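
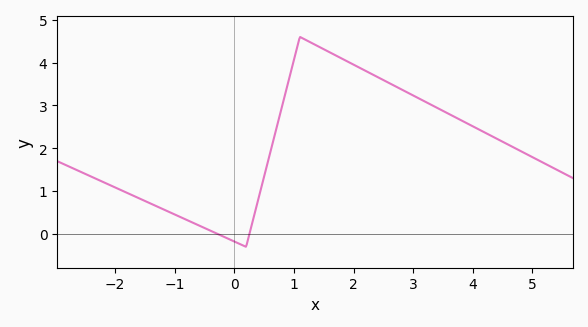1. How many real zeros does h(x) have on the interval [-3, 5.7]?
2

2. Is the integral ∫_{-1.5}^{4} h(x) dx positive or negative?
positive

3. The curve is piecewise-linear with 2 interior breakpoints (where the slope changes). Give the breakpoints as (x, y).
(0.2, -0.3); (1.1, 4.6)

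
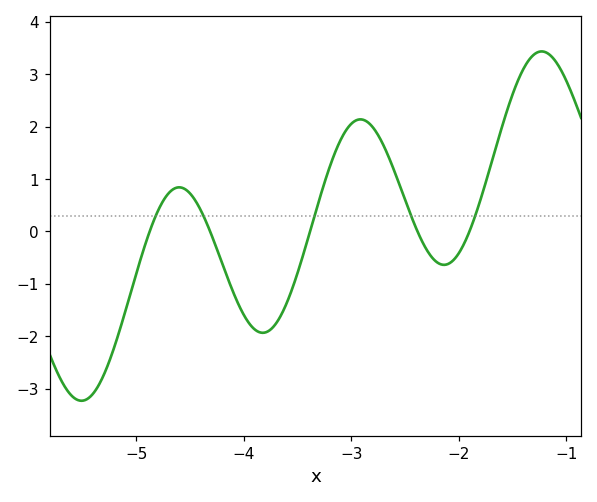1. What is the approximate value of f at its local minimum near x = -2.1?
-0.639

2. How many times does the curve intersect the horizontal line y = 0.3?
5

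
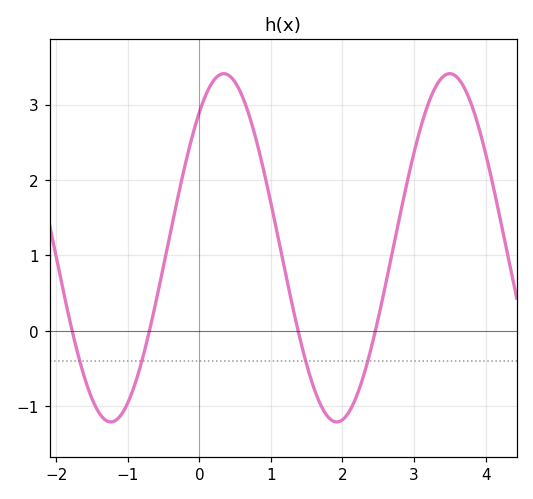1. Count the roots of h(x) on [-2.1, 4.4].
4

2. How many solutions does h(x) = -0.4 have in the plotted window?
4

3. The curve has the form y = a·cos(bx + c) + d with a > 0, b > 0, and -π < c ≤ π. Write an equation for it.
y = 2.31cos(1.99x - 0.68) + 1.1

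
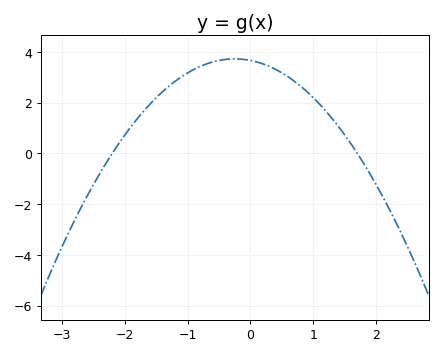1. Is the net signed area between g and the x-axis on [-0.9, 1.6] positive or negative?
positive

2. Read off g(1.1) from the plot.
2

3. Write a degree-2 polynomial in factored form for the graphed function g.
y = -0.98(x + 2.2)(x - 1.7)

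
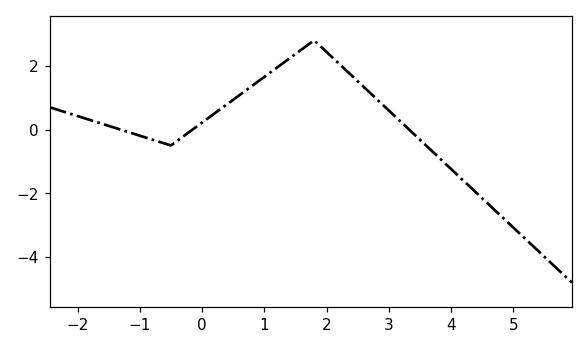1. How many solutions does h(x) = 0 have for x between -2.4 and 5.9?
3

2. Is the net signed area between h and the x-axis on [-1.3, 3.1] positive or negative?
positive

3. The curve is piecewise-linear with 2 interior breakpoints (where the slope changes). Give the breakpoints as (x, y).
(-0.5, -0.5); (1.8, 2.8)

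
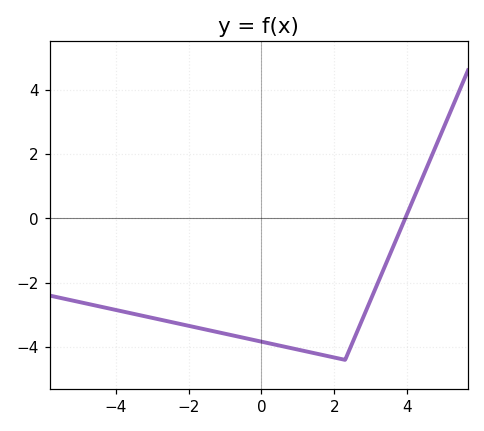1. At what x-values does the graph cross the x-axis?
3.95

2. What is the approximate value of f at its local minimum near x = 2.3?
-4.4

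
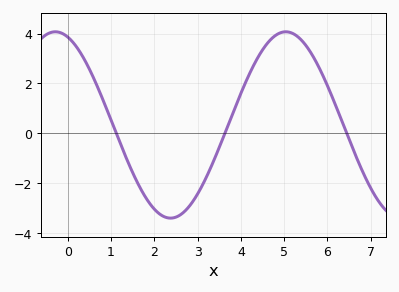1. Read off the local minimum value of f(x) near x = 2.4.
-3.4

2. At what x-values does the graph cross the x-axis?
1.2, 3.6, 6.4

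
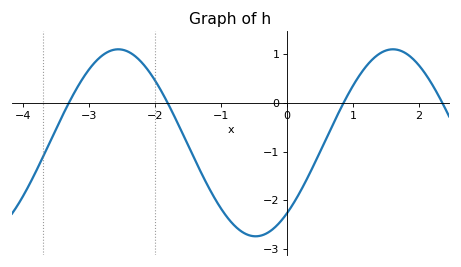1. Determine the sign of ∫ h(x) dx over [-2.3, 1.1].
negative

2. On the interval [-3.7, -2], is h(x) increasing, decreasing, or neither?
neither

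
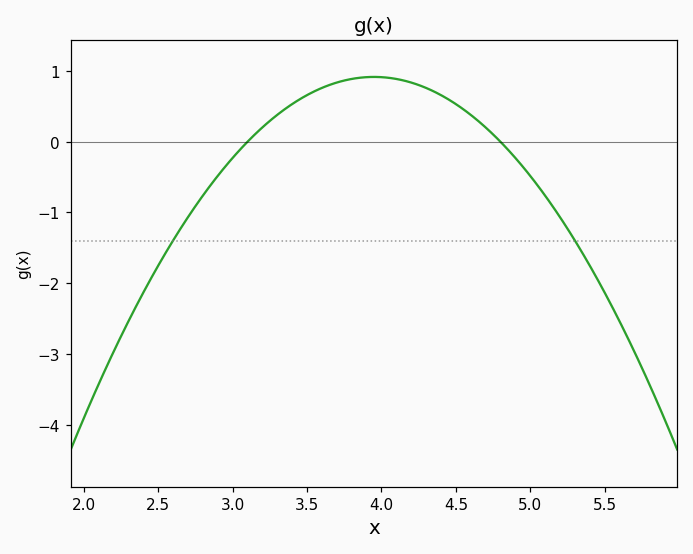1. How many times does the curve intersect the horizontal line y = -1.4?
2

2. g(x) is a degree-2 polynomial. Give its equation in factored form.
y = -1.27(x - 3.1)(x - 4.8)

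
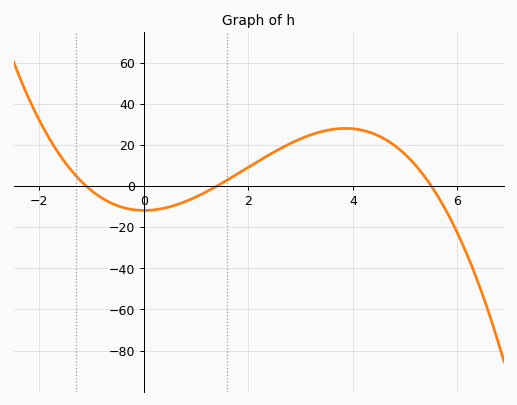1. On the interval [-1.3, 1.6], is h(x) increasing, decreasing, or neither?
neither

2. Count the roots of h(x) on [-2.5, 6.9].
3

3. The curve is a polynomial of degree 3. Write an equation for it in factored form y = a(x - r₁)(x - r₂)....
y = -1.4(x + 1.1)(x - 1.4)(x - 5.5)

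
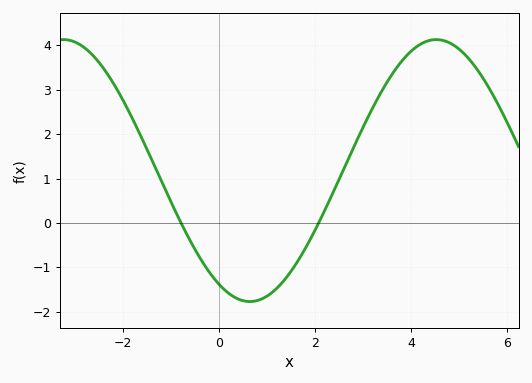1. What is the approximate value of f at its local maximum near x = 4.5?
4.1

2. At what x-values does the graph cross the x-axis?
-0.8, 2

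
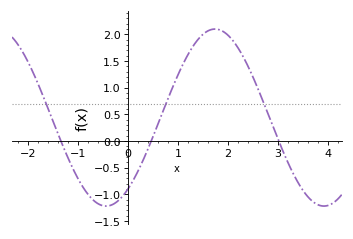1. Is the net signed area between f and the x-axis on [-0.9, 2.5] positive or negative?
positive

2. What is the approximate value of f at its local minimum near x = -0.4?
-1.2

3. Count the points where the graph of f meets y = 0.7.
3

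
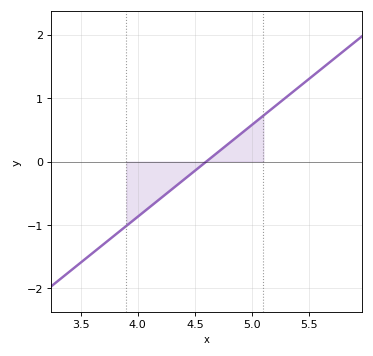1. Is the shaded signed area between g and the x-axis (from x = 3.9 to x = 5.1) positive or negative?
negative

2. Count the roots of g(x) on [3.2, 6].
1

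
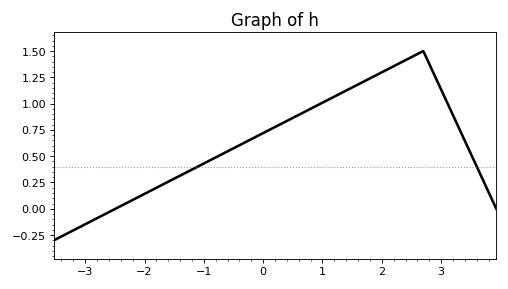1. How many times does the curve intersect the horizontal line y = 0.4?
2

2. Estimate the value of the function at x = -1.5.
0.3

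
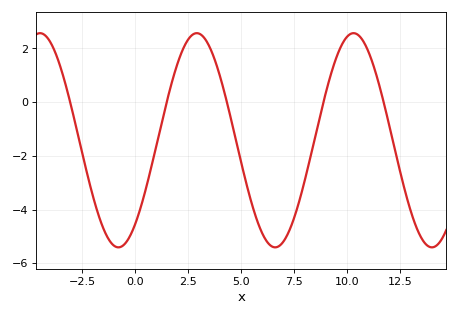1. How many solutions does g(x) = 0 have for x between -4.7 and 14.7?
5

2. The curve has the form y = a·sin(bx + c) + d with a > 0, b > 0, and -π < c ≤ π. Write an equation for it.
y = 3.99sin(0.85x - 0.89) - 1.42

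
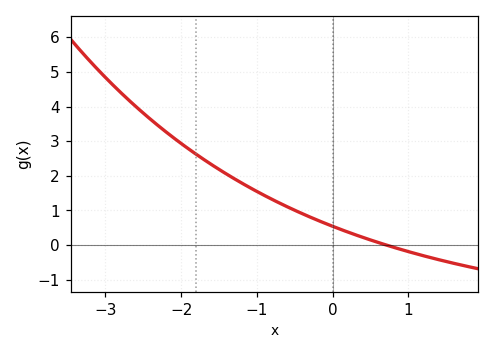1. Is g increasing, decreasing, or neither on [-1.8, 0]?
decreasing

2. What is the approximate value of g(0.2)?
0.374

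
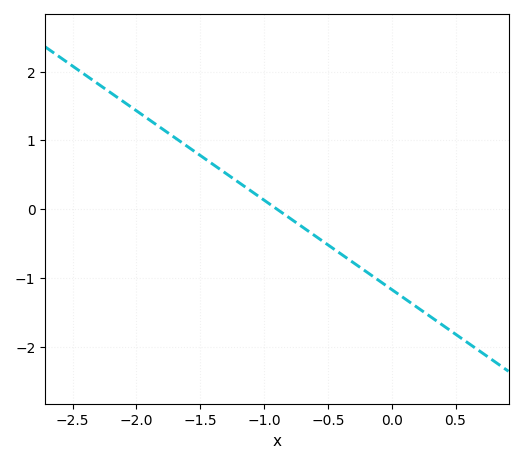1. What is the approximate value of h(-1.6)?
0.91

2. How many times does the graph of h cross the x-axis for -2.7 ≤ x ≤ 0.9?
1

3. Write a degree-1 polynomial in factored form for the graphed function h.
y = -1.3(x + 0.9)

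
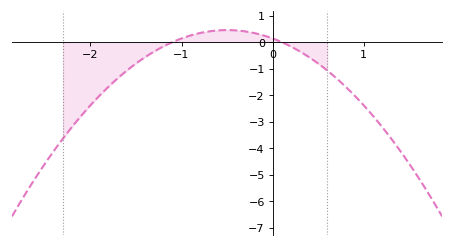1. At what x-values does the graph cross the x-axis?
-1.1, 0.1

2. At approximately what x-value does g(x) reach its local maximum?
-0.5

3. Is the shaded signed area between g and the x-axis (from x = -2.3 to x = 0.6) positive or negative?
negative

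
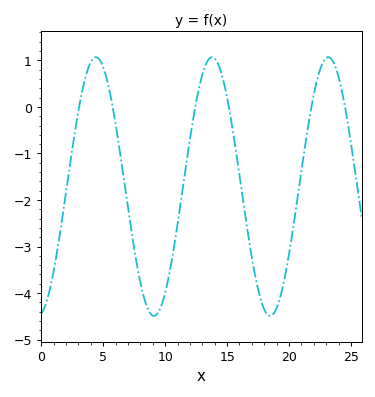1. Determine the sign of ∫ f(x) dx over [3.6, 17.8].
negative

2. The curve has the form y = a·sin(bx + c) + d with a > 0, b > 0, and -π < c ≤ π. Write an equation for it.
y = 2.78sin(0.67x - 1.4) - 1.71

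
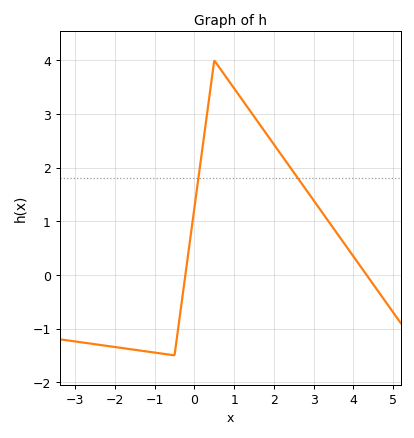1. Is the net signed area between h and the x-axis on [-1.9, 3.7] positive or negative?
positive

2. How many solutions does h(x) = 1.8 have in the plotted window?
2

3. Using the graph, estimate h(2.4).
2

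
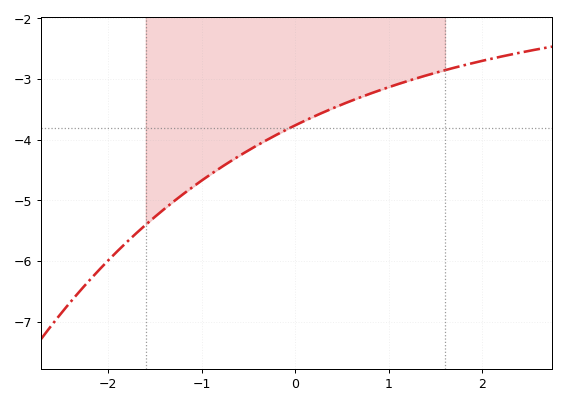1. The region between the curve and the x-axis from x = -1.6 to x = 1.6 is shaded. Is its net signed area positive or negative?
negative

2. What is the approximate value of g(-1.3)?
-5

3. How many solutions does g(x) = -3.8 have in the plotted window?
1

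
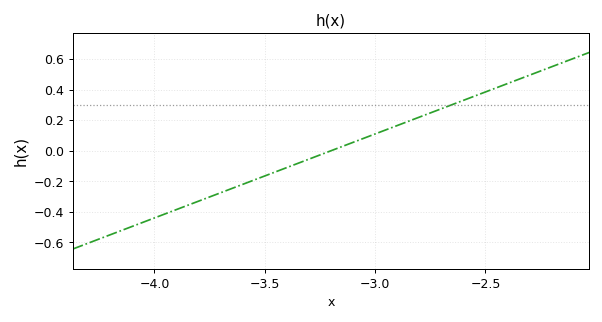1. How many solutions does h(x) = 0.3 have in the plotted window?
1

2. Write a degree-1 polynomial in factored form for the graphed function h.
y = 0.55(x + 3.2)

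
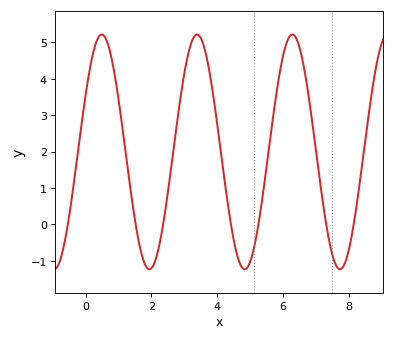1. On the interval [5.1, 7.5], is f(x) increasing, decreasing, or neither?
neither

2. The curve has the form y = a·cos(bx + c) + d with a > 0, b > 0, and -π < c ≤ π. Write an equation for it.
y = 3.22cos(2.2x - 1.1) + 1.99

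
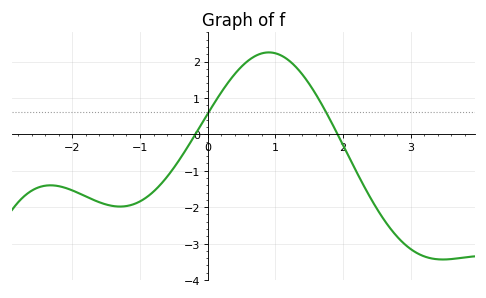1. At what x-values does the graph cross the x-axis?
-0.182, 1.92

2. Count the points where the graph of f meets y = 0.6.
2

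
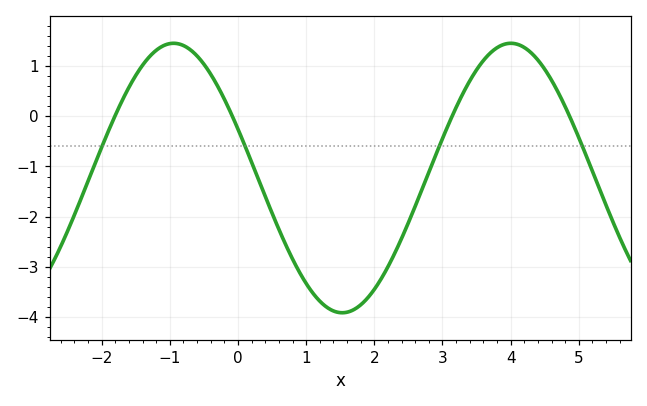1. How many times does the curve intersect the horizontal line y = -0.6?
4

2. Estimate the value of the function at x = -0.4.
0.8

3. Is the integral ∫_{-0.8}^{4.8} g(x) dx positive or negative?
negative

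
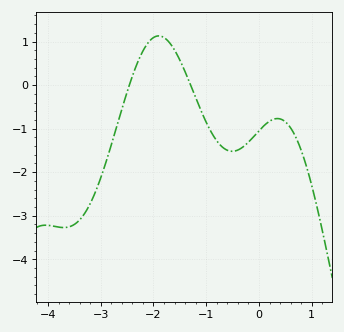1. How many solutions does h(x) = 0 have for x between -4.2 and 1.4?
2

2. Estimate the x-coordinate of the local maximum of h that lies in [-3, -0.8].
-1.9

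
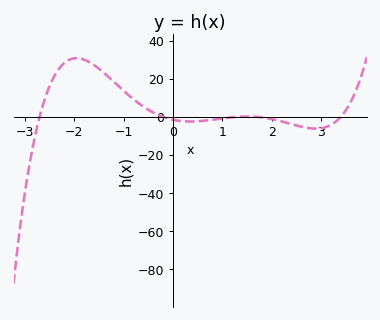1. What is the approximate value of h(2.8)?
-6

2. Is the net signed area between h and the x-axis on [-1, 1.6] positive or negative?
positive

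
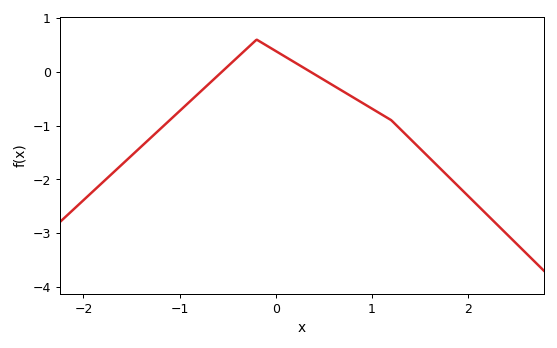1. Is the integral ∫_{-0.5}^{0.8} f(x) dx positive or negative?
positive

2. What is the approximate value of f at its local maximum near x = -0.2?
0.6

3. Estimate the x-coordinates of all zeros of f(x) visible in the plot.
-0.6, 0.4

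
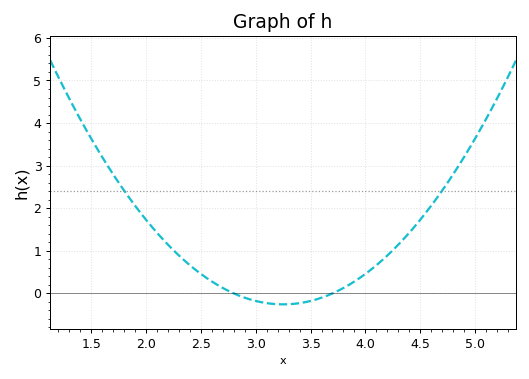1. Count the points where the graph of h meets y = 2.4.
2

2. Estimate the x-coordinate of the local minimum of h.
3.2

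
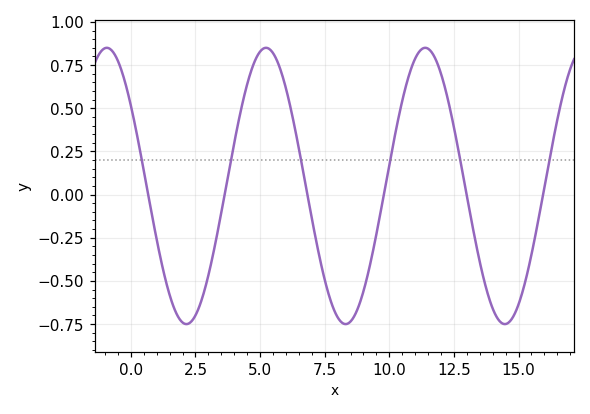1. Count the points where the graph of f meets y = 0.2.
6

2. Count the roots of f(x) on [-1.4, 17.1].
6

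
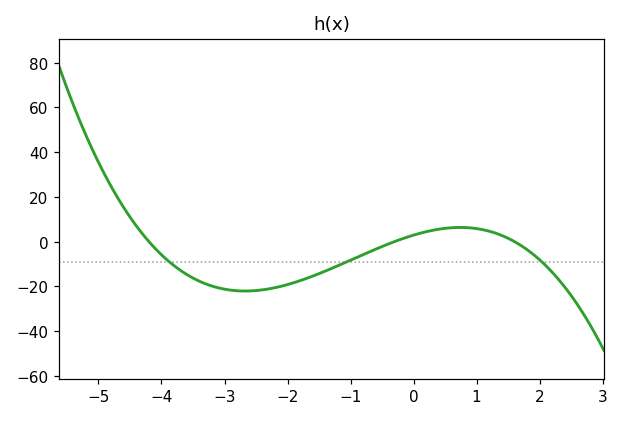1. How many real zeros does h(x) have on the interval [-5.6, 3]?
3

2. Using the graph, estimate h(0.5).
5.91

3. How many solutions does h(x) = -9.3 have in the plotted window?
3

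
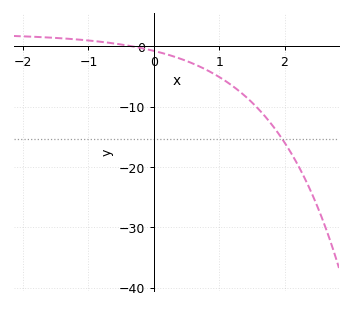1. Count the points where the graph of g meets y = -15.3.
1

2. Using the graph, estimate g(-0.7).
0.613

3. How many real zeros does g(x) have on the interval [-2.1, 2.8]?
1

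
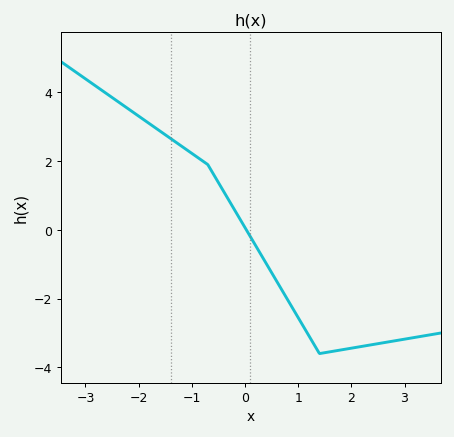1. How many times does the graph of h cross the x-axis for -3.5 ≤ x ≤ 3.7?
1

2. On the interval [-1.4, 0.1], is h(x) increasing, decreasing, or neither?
decreasing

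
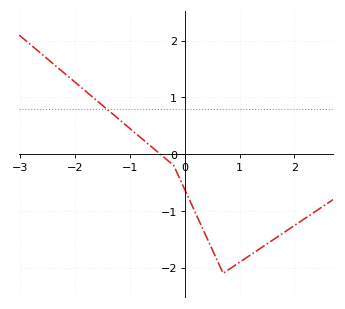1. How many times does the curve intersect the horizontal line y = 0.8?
1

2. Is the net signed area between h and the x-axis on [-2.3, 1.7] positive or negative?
negative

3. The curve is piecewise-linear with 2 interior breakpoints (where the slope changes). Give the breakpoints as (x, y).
(-0.2, -0.2); (0.7, -2.1)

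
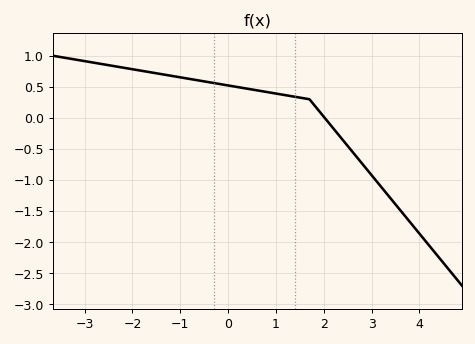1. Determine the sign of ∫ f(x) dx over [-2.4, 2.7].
positive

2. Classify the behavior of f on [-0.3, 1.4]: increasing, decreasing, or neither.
decreasing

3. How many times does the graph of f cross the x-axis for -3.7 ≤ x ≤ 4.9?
1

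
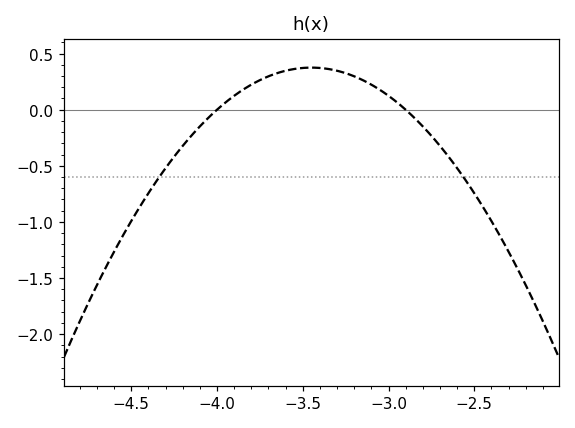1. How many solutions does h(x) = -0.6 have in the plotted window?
2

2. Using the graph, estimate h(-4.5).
-1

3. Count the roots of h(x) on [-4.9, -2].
2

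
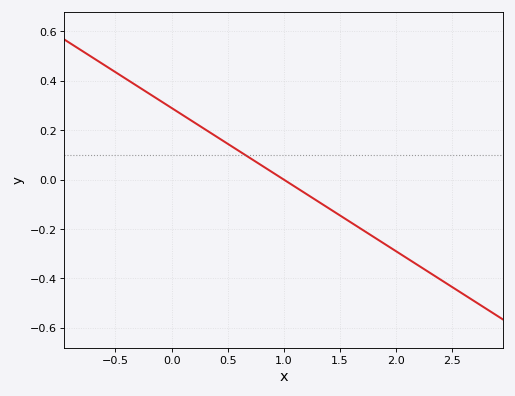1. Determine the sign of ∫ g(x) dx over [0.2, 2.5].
negative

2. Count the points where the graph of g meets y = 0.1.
1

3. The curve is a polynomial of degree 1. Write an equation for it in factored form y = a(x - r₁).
y = -0.29(x - 1)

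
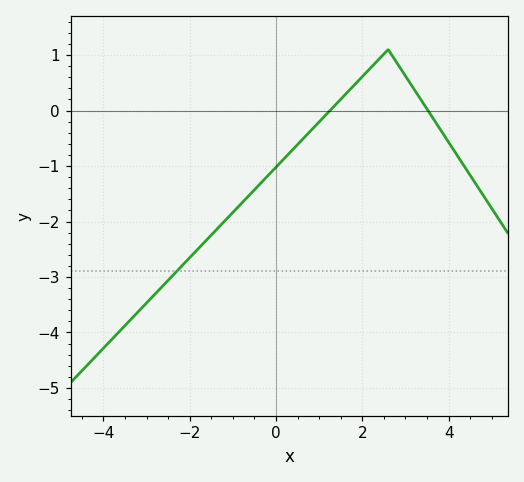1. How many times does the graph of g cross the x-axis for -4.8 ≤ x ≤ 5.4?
2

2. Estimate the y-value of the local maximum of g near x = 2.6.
1.1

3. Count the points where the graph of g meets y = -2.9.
1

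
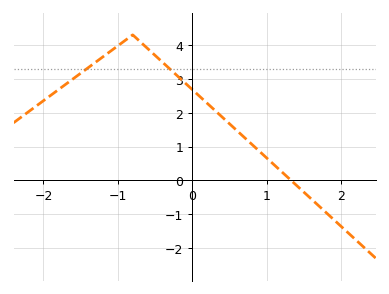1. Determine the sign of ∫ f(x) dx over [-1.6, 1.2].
positive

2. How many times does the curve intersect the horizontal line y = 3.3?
2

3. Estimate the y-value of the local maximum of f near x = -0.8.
4.3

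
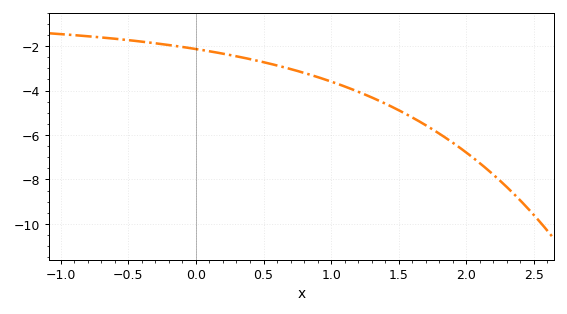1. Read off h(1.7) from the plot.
-5.56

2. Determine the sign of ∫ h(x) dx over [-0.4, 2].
negative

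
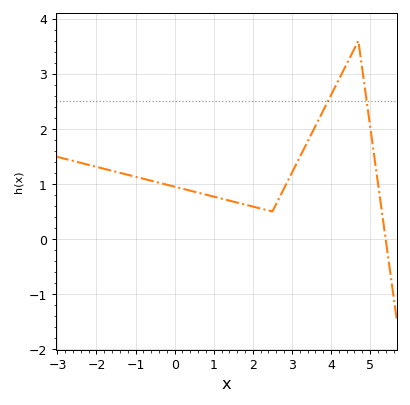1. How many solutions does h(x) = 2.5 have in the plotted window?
2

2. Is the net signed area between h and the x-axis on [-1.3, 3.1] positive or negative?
positive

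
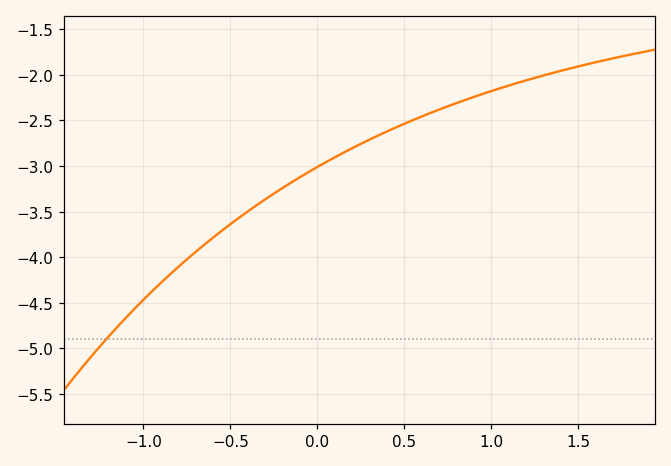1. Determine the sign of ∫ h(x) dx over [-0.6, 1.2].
negative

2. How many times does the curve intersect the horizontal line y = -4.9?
1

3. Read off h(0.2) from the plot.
-2.8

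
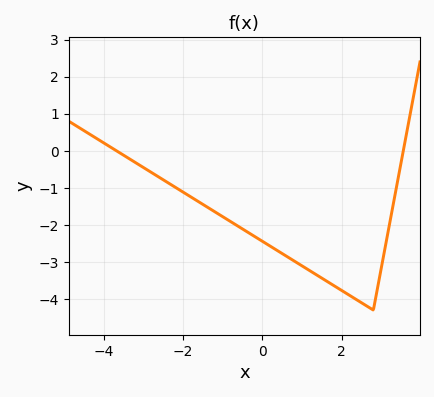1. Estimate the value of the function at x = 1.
-3.1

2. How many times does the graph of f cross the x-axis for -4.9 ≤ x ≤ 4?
2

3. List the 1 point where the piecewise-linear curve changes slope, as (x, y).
(2.8, -4.3)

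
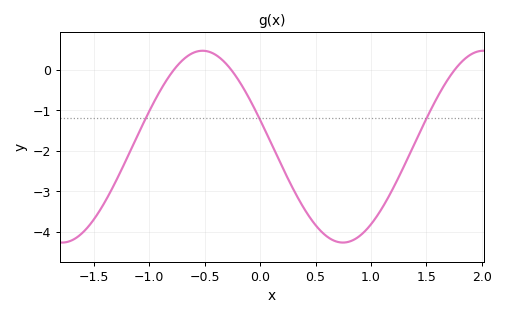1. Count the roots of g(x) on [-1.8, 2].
3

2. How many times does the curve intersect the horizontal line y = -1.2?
3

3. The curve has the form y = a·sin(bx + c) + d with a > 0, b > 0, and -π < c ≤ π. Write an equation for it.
y = 2.37sin(2.5x + 2.9) - 1.9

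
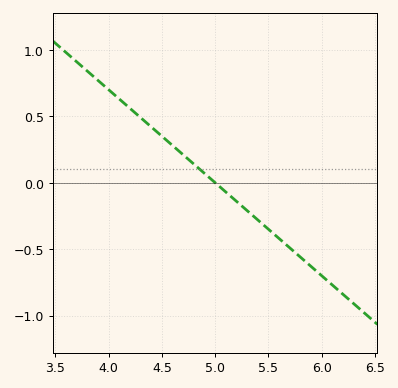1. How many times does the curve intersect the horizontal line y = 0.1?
1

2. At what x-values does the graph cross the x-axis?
5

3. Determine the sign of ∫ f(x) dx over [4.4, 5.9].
negative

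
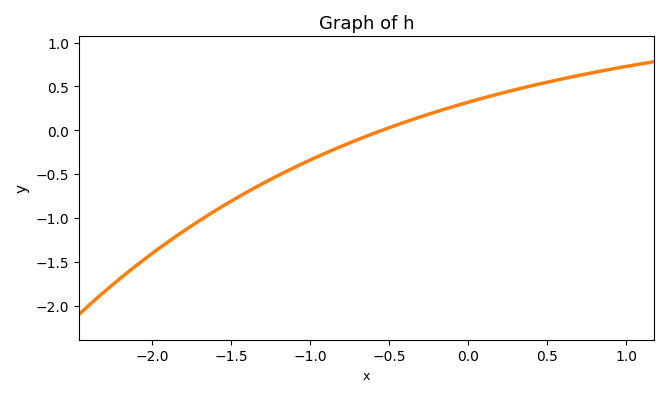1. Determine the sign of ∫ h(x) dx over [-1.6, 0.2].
negative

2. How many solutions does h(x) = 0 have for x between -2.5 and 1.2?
1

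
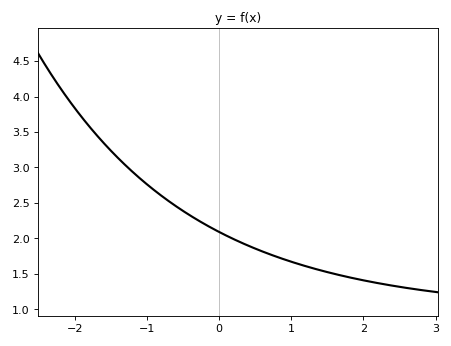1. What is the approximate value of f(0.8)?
1.75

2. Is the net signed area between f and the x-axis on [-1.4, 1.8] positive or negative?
positive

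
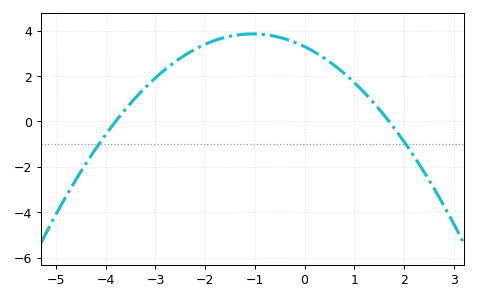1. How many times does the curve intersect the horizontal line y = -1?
2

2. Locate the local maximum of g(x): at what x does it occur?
-1.05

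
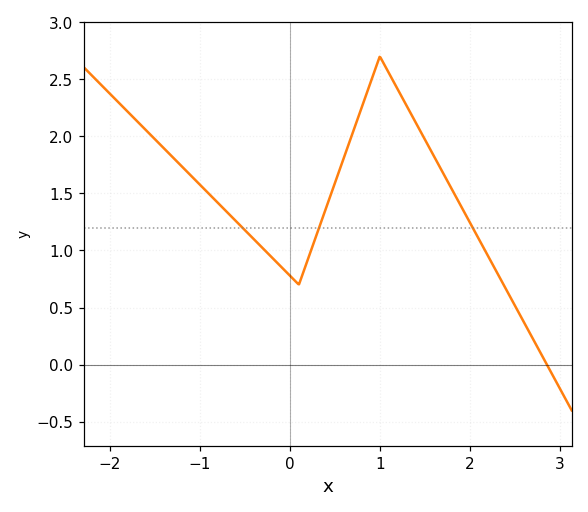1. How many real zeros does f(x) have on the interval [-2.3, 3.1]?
1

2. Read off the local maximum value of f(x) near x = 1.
2.7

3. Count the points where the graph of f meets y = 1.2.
3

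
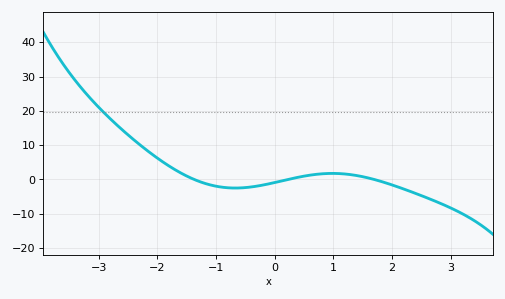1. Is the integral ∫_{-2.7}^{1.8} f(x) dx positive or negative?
positive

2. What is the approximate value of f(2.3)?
-3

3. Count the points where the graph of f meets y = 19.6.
1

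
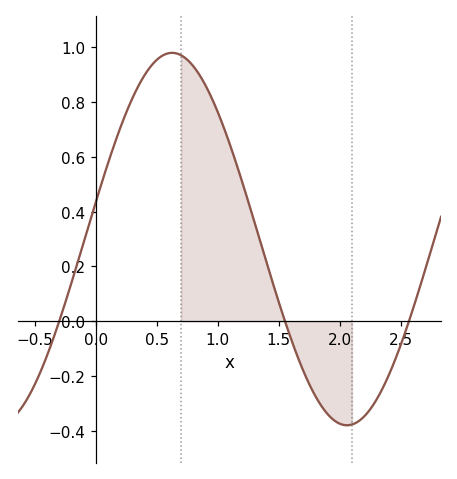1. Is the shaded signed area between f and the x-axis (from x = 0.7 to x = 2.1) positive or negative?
positive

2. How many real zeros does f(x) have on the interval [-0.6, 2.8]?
3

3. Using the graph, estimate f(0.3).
0.815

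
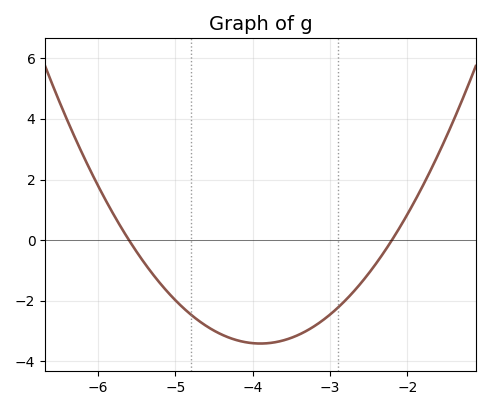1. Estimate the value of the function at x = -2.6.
-1.42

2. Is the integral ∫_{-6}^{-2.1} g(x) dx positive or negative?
negative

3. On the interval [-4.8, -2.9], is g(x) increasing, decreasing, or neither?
neither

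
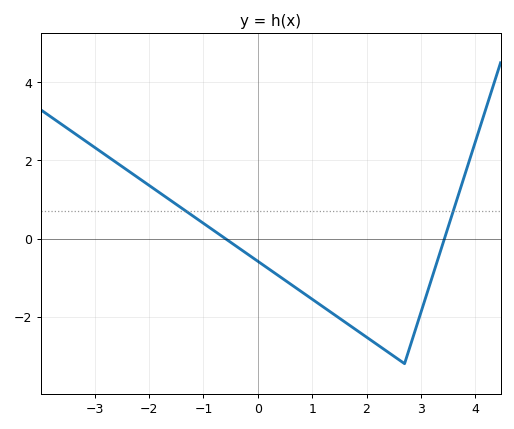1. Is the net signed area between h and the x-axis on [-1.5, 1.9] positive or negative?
negative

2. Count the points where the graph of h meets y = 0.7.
2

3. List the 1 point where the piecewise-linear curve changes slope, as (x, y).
(2.7, -3.2)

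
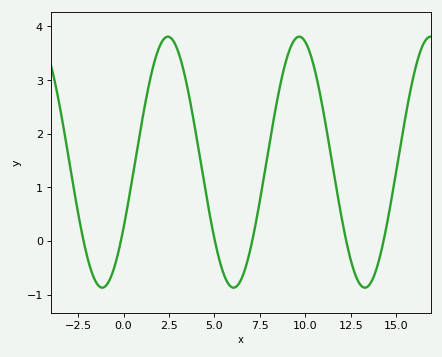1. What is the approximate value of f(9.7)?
3.8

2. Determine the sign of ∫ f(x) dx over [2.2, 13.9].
positive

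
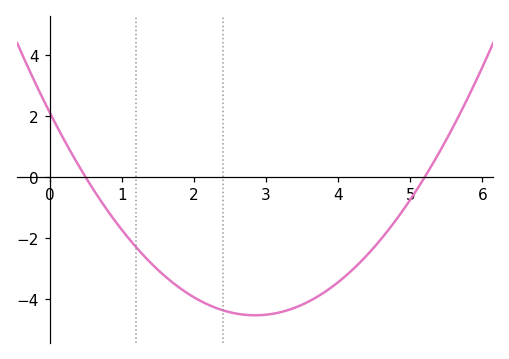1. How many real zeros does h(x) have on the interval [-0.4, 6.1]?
2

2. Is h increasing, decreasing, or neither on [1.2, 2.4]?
decreasing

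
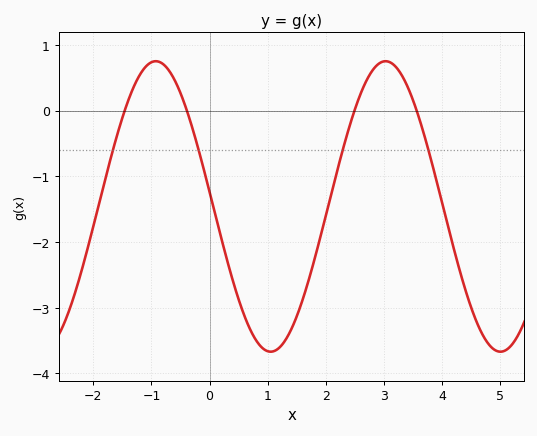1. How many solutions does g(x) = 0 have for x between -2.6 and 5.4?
4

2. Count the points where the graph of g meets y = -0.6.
4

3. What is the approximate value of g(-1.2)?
0.542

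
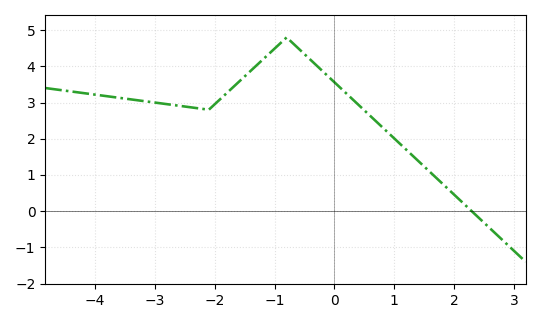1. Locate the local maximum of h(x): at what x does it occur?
-0.799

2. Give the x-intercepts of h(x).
2.29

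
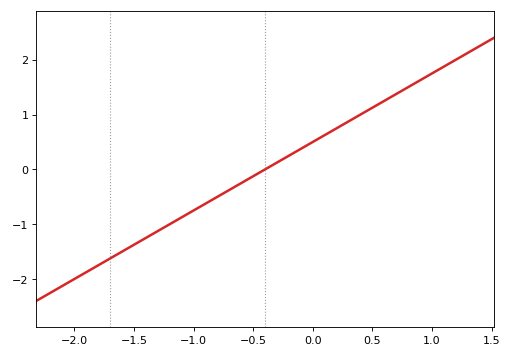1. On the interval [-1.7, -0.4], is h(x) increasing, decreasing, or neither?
increasing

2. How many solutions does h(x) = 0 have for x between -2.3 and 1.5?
1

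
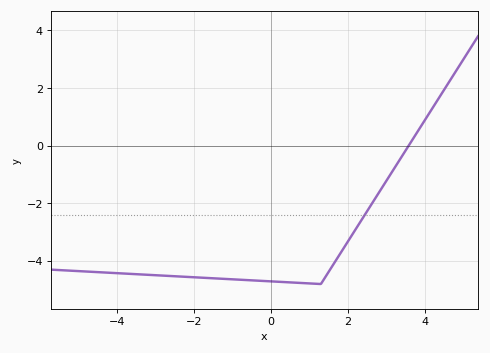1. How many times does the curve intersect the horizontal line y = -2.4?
1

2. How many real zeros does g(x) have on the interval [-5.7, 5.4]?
1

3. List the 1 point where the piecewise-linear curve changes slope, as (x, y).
(1.3, -4.8)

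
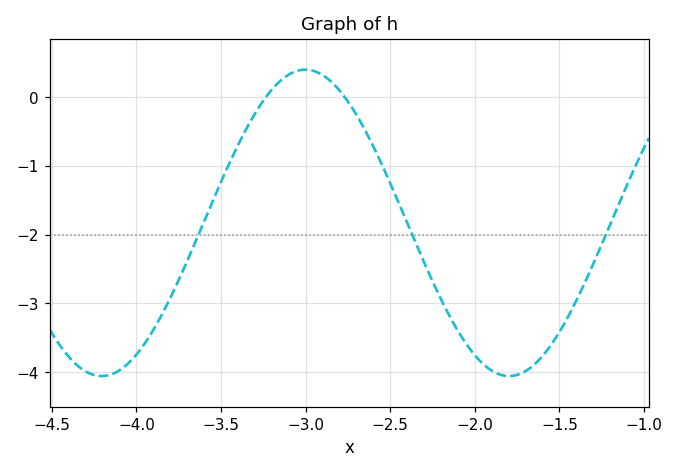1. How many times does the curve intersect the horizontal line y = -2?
3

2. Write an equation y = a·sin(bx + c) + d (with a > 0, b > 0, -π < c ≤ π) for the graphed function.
y = 2.23sin(2.6x + 3.1) - 1.83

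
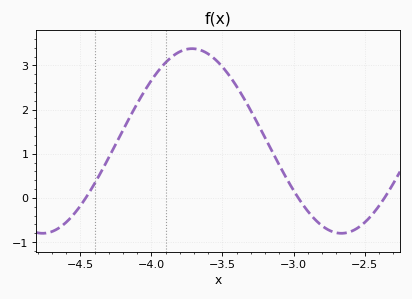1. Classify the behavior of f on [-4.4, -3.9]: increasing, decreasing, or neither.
increasing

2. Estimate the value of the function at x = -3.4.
2.5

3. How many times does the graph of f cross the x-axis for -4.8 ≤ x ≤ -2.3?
3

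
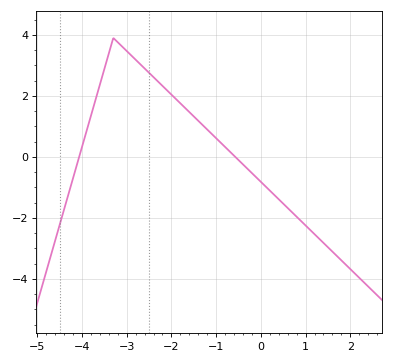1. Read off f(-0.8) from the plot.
0.327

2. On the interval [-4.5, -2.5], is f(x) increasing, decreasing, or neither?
neither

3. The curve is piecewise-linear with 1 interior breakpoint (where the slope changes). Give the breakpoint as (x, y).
(-3.3, 3.9)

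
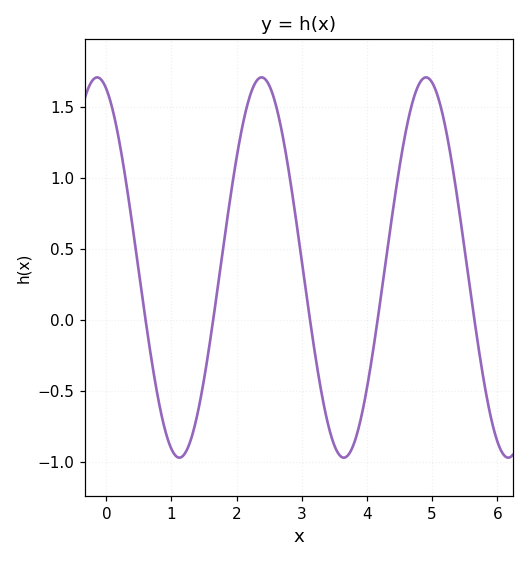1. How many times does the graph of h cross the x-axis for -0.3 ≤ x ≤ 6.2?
5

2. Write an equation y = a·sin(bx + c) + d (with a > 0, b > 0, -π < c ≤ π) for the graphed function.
y = 1.34sin(2.5x + 1.9) + 0.37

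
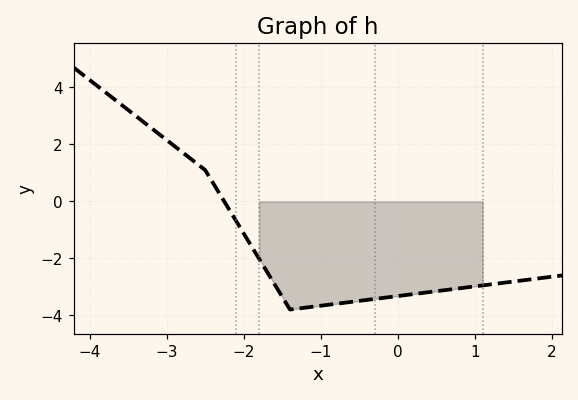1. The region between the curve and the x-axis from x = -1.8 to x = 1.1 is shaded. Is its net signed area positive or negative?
negative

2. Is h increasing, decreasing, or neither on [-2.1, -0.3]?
neither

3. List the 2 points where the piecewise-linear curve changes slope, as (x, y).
(-2.5, 1.1); (-1.4, -3.8)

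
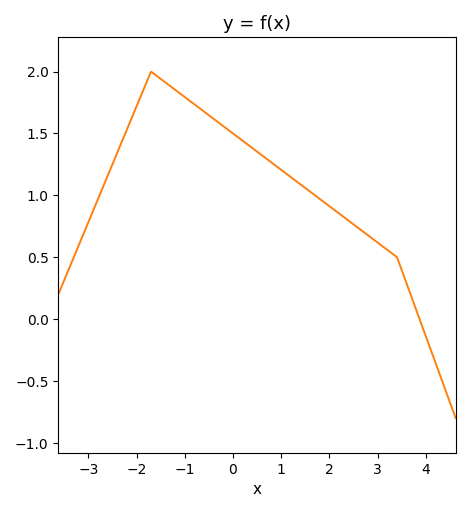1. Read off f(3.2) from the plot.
0.559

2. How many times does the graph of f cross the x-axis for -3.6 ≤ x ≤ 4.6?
1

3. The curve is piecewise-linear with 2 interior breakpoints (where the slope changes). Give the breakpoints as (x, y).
(-1.7, 2); (3.4, 0.5)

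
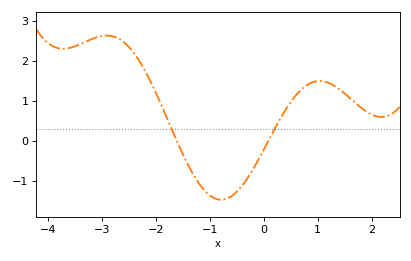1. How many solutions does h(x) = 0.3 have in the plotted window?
2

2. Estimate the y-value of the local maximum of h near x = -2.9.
2.64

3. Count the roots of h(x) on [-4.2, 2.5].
2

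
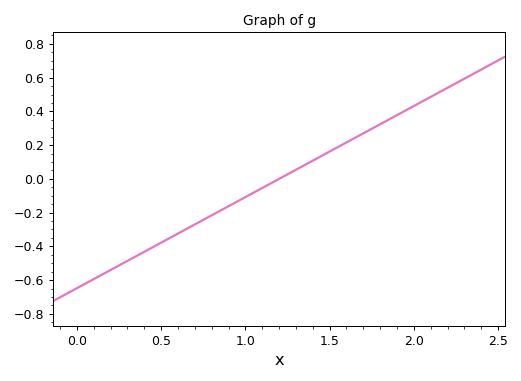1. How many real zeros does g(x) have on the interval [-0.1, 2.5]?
1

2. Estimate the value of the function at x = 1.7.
0.27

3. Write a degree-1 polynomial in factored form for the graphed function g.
y = 0.54(x - 1.2)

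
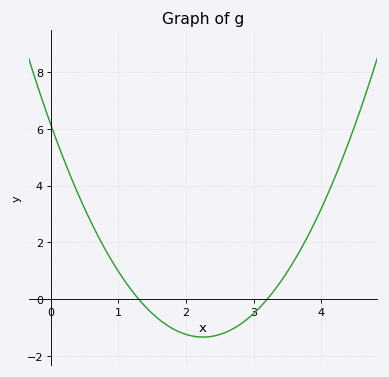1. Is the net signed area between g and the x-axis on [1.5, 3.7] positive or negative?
negative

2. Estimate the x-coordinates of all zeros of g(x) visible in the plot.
1.3, 3.2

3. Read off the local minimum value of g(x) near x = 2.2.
-1.34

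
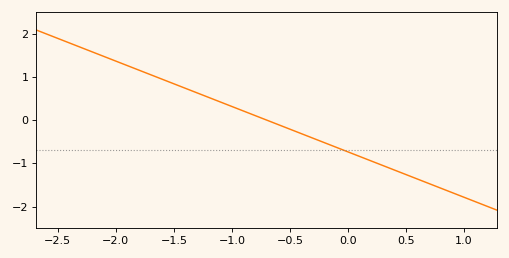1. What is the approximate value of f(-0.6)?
-0.1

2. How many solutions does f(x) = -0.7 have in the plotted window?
1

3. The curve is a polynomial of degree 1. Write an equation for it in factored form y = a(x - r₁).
y = -1.05(x + 0.7)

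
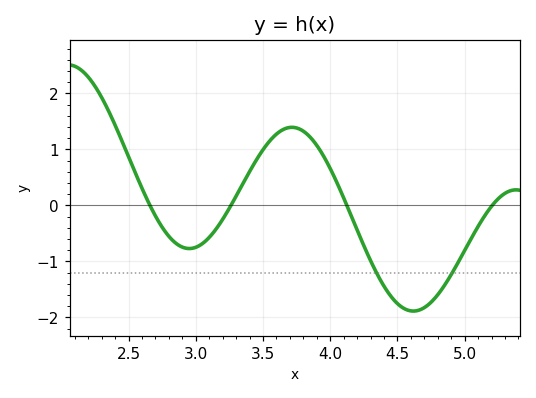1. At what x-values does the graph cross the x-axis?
2.66, 3.26, 4.12, 5.2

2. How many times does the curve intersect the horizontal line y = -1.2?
2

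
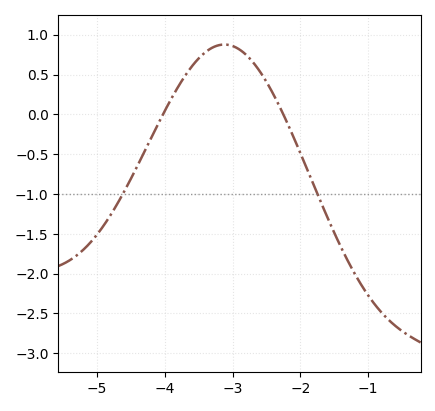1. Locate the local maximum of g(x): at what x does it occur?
-3.1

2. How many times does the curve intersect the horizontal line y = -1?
2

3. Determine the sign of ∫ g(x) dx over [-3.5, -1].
negative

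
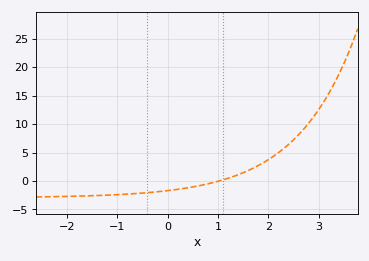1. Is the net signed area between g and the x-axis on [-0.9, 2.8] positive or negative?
positive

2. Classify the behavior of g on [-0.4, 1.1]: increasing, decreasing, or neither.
increasing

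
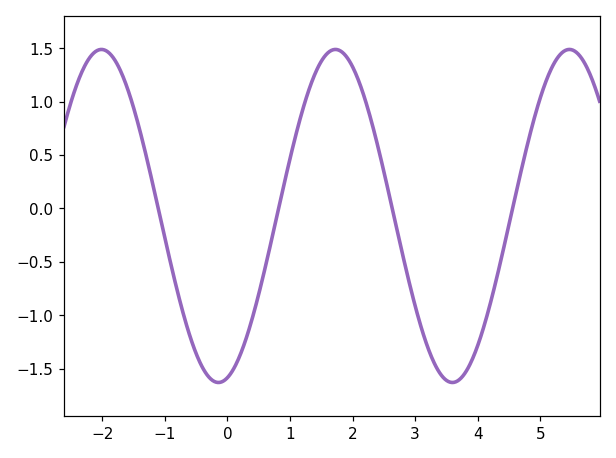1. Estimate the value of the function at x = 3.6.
-1.63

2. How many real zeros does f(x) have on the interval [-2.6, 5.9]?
4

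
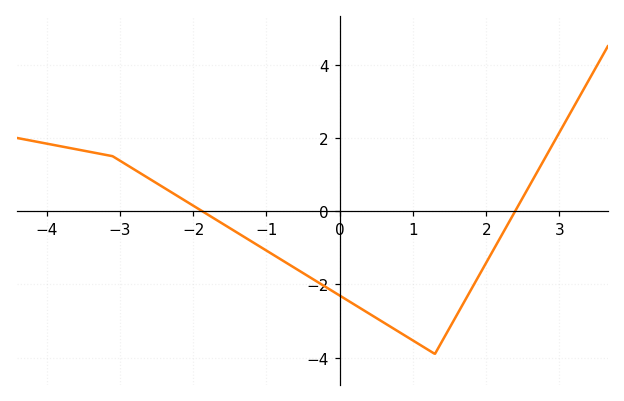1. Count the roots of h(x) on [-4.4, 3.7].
2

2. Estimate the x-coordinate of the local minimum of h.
1.2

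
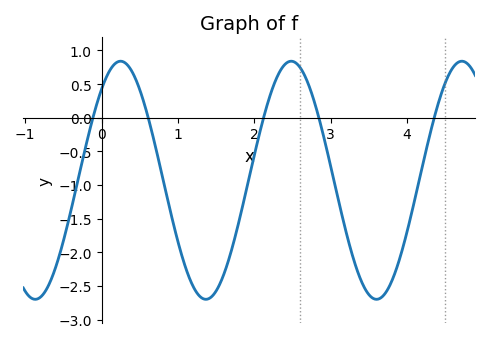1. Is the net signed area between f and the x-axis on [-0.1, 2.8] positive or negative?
negative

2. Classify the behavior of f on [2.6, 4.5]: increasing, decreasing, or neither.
neither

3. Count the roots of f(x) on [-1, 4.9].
5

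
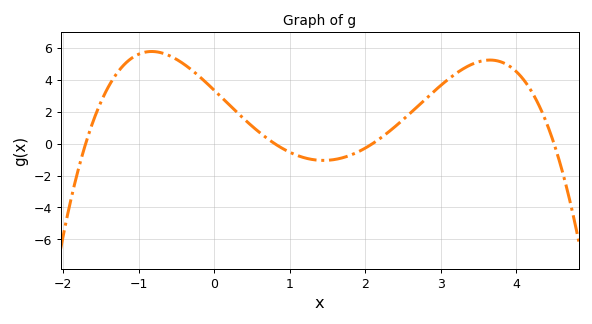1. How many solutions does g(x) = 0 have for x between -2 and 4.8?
4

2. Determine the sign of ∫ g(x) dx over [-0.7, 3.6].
positive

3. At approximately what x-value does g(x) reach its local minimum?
1.45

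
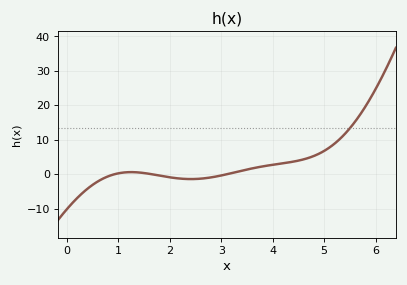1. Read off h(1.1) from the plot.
0.503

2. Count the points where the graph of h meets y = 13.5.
1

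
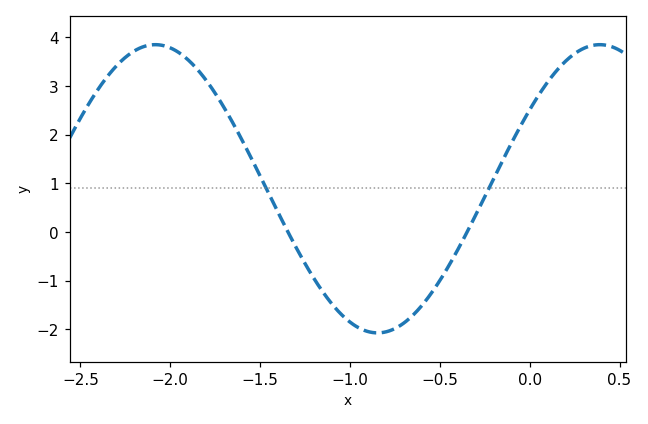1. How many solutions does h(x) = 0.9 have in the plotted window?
2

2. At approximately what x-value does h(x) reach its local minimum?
-0.847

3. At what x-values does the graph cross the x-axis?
-1.34, -0.349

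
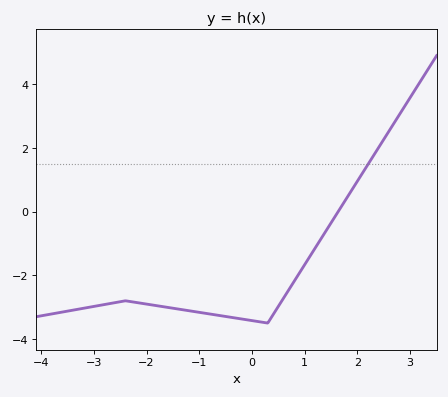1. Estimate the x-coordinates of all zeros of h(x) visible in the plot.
1.6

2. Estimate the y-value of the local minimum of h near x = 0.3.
-3.4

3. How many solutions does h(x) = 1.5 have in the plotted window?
1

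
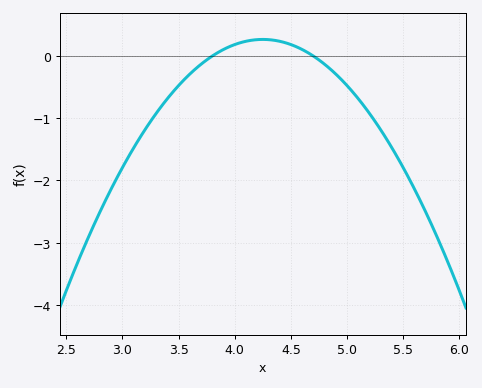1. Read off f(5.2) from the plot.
-0.9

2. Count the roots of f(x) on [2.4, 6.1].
2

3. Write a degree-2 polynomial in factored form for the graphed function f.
y = -1.32(x - 3.8)(x - 4.7)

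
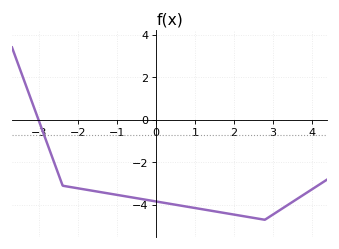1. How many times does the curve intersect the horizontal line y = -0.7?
1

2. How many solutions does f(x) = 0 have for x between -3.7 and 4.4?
1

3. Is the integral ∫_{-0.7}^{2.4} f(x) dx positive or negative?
negative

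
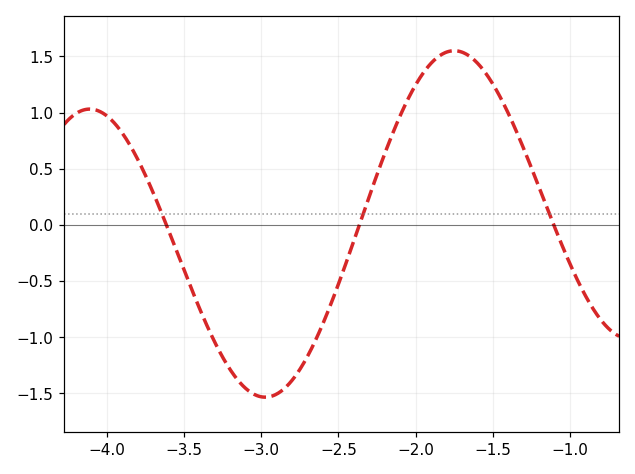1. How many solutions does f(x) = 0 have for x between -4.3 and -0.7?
3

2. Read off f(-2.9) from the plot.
-1.5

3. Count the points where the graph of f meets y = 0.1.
3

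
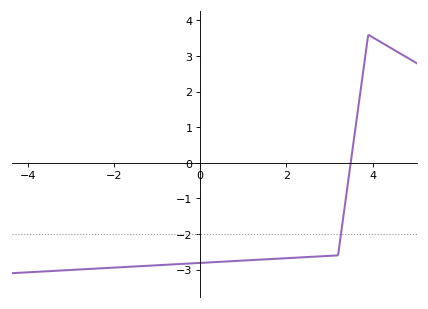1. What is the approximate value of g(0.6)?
-2.77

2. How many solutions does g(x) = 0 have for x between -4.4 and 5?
1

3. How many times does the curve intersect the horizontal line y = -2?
1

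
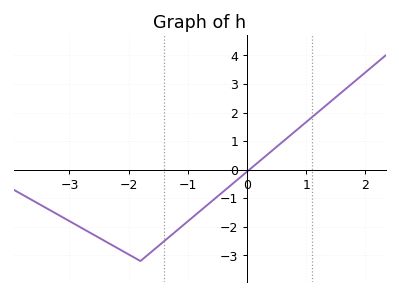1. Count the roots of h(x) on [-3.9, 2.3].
1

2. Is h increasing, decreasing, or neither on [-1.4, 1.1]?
increasing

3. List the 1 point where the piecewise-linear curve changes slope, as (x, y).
(-1.8, -3.2)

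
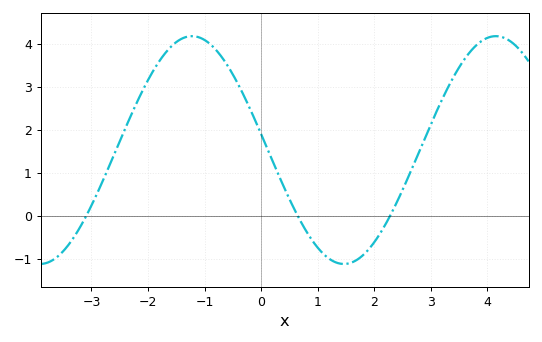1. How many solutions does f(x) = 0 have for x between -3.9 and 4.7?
3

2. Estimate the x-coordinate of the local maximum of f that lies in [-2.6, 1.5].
-1.22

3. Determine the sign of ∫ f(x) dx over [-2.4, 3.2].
positive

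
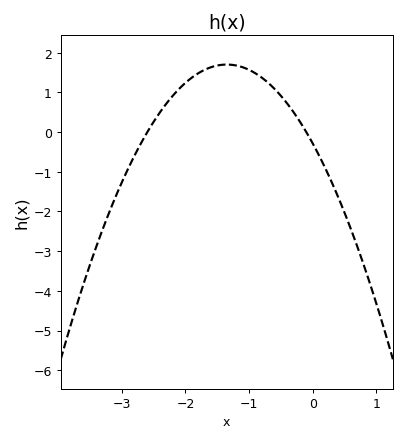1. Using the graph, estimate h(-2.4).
0.501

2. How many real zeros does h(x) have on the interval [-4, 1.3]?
2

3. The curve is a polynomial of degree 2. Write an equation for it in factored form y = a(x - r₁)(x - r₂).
y = -1.09(x + 2.6)(x + 0.1)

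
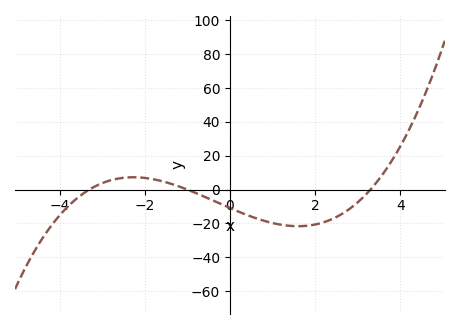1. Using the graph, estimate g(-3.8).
-9.94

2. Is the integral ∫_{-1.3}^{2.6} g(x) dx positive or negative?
negative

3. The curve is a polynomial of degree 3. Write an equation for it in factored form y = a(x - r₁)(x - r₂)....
y = 1(x + 3.3)(x + 1)(x - 3.3)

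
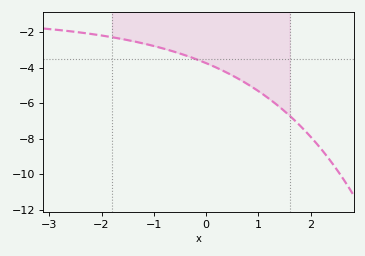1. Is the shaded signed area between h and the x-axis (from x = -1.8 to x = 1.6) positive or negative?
negative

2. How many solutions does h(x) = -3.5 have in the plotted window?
1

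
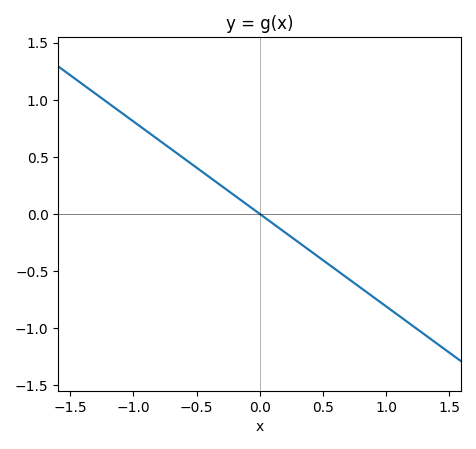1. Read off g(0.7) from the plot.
-0.55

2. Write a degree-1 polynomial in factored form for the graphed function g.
y = -0.81(x - 0)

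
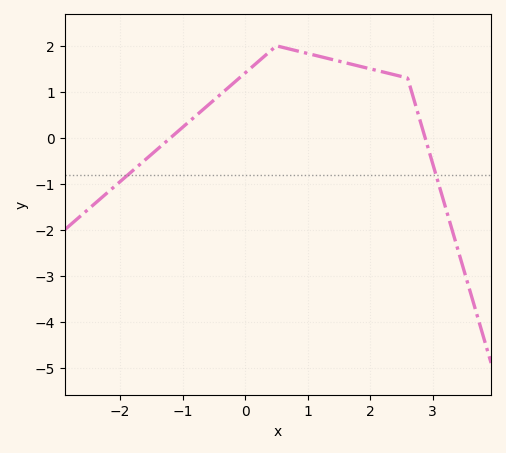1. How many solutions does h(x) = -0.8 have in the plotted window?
2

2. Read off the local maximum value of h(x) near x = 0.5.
2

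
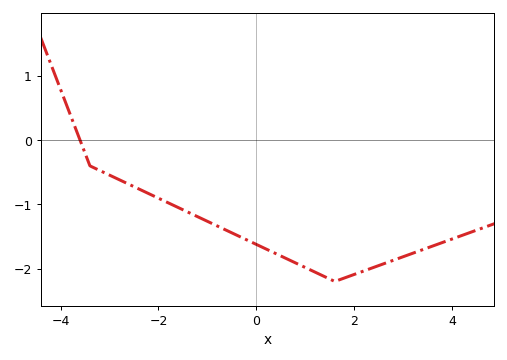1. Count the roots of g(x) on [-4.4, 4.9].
1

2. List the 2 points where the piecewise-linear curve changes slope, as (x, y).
(-3.4, -0.4); (1.6, -2.2)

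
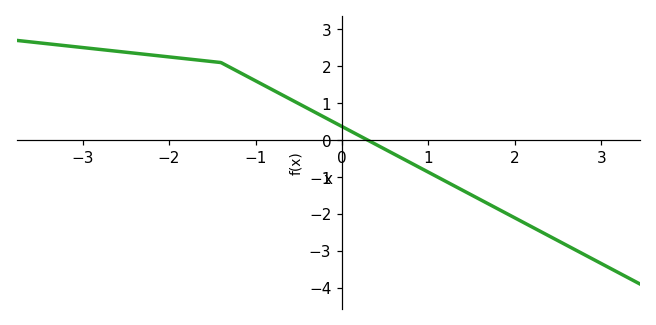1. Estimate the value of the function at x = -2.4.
2.4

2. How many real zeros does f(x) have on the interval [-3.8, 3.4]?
1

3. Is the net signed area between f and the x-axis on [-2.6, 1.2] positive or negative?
positive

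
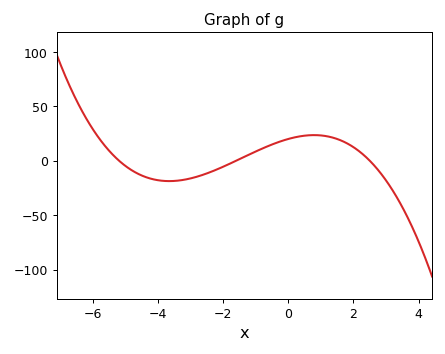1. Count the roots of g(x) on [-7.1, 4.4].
3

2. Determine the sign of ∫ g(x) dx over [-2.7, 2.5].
positive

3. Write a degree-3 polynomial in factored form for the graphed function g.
y = -0.96(x + 5.2)(x + 1.6)(x - 2.5)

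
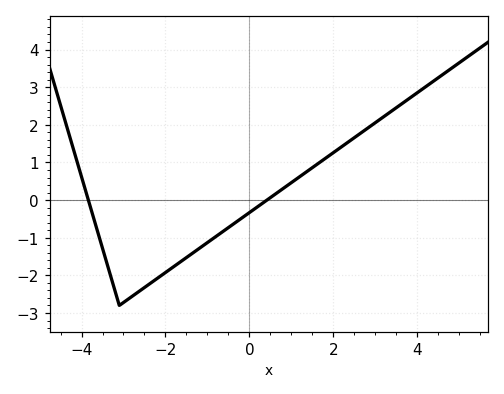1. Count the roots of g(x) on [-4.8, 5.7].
2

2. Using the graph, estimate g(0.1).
-0.3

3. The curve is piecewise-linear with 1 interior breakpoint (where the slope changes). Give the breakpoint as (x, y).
(-3.1, -2.8)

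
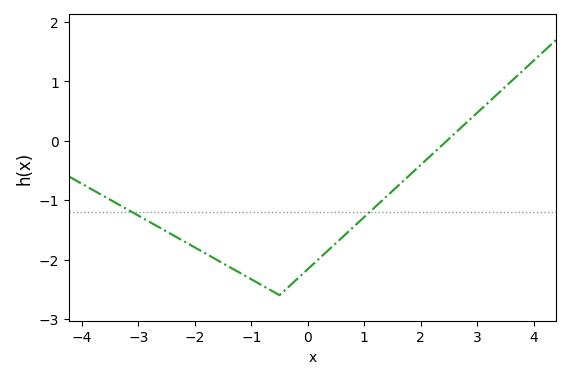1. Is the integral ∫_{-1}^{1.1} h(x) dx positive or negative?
negative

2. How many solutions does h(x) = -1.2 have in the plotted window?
2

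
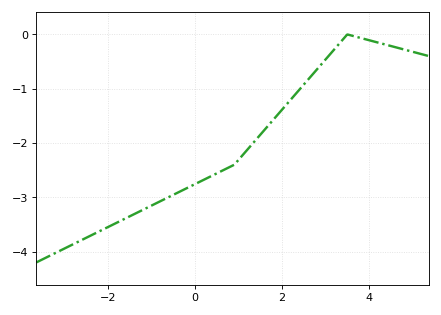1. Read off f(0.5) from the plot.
-2.56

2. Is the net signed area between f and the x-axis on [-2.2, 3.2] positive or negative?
negative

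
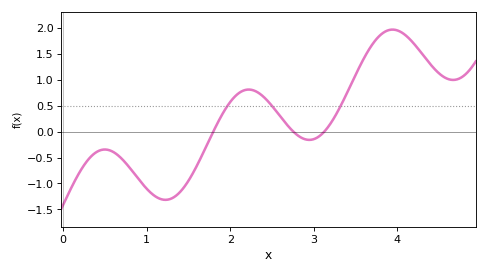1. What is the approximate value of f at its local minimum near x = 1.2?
-1.3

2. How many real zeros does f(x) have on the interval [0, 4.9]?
3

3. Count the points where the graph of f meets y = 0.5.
3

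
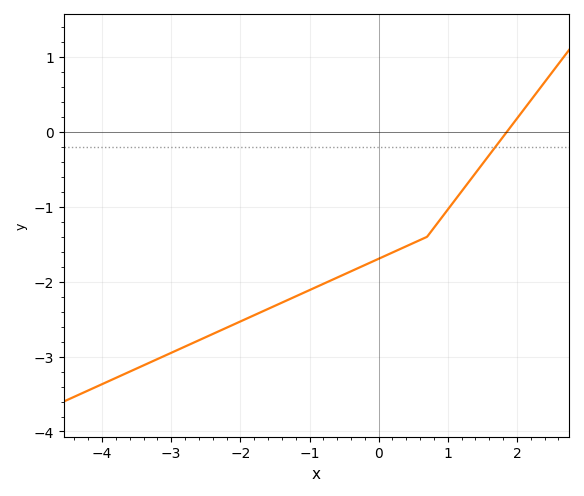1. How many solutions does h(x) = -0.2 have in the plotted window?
1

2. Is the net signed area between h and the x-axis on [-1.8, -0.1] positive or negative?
negative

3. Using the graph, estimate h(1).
-1.04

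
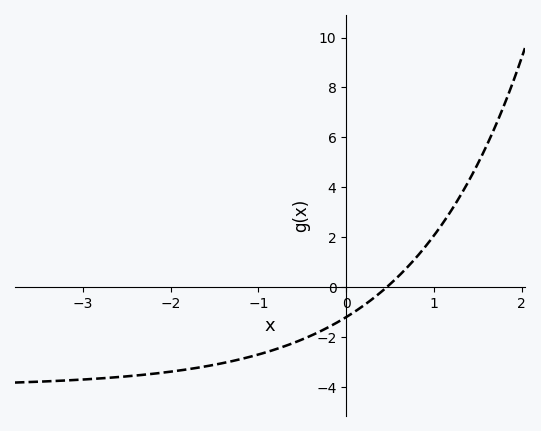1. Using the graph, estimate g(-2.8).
-3.6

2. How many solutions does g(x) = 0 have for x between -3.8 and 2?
1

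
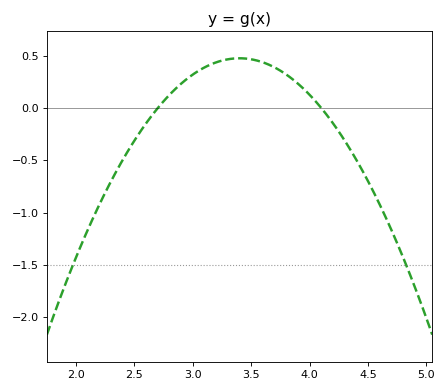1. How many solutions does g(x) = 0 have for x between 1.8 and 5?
2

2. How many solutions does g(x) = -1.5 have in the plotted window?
2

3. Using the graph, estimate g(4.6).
-0.921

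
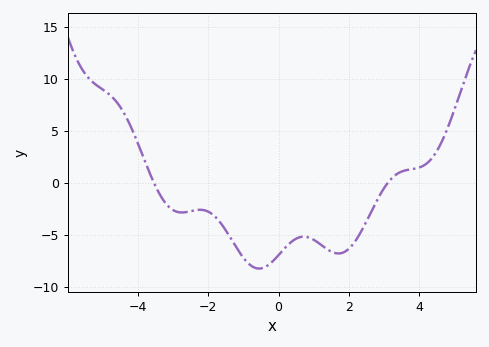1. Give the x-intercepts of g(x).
-3.6, 3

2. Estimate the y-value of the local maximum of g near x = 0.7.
-5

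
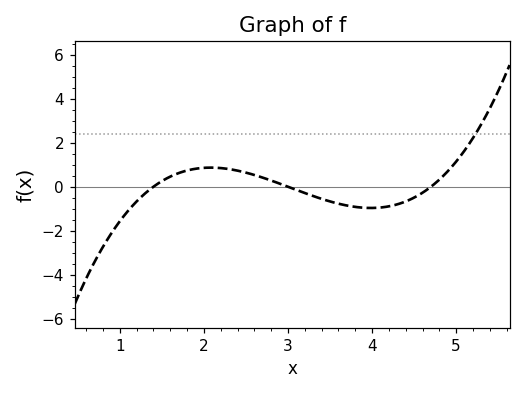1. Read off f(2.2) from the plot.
0.848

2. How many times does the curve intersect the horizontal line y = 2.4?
1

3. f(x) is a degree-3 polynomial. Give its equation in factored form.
y = 0.53(x - 1.4)(x - 3)(x - 4.7)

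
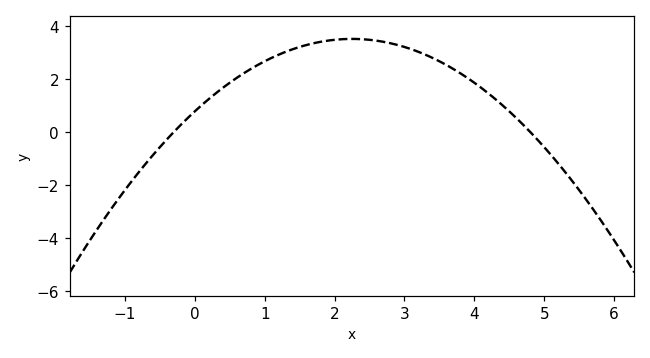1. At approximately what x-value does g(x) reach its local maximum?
2.25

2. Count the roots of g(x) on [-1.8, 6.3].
2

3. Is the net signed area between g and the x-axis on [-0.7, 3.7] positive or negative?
positive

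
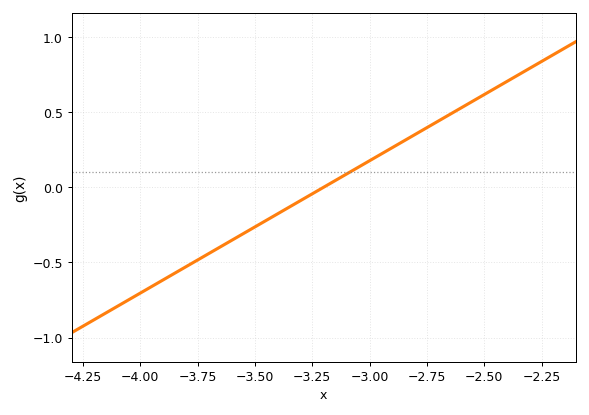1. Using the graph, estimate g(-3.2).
0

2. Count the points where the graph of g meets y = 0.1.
1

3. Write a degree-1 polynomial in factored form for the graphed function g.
y = 0.88(x + 3.2)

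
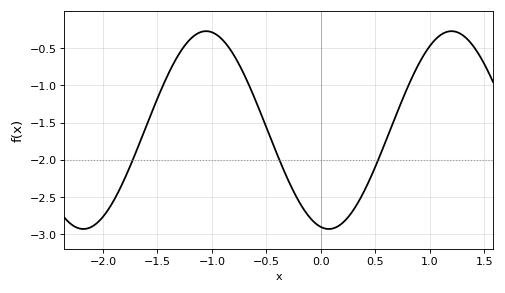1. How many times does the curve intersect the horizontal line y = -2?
3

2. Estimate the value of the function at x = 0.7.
-1.36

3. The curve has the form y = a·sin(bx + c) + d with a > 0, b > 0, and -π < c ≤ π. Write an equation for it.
y = 1.33sin(2.79x - 1.77) - 1.6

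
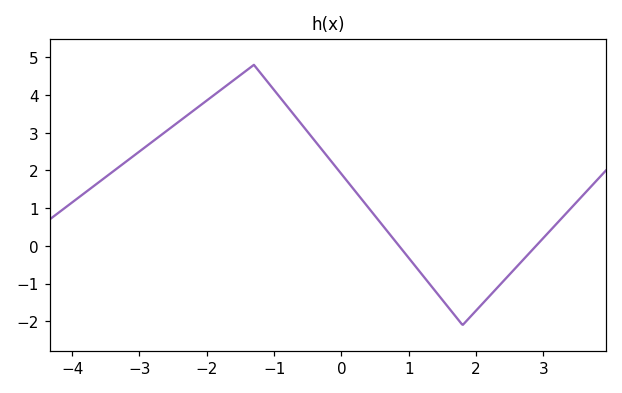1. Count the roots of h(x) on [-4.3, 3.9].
2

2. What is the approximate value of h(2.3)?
-1.14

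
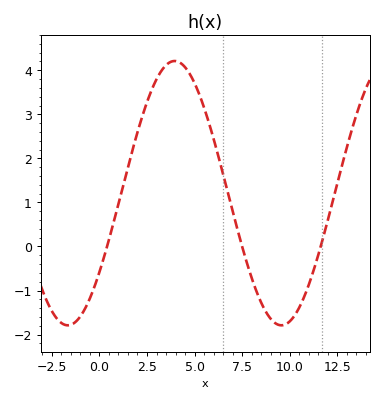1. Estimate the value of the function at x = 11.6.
-0.035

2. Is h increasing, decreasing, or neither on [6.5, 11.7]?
neither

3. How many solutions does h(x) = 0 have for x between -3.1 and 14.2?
3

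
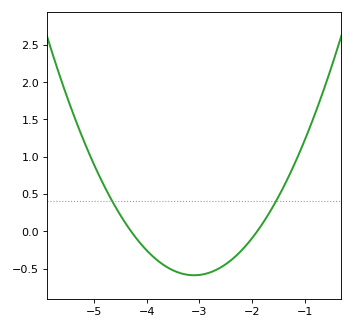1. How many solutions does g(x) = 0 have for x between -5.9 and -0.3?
2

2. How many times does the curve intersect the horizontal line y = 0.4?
2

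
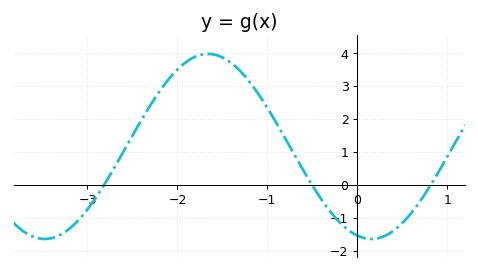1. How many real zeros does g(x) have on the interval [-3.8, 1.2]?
3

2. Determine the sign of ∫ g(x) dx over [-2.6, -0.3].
positive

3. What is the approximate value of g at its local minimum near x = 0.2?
-1.65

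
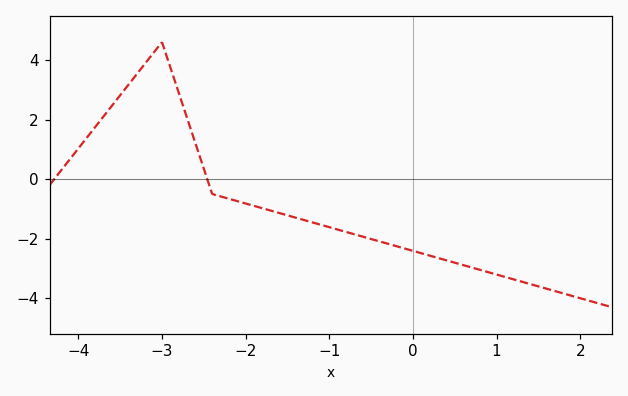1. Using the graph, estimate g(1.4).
-3.6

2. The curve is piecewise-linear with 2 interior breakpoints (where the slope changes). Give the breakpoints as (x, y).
(-3, 4.6); (-2.4, -0.5)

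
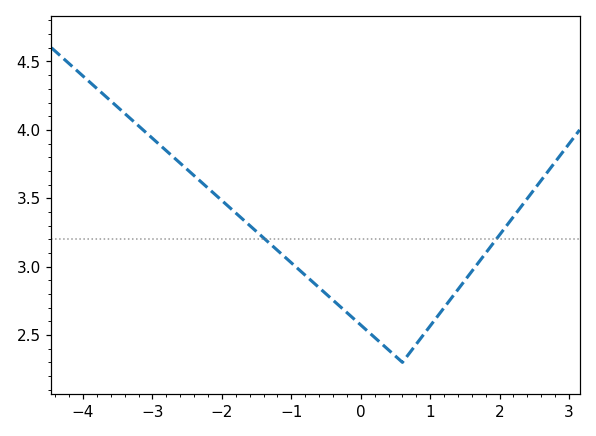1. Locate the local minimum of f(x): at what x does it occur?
0.6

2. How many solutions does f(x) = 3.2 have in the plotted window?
2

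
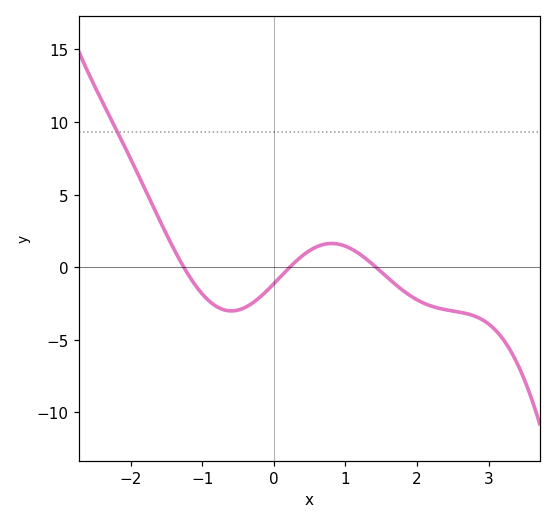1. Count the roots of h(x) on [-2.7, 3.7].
3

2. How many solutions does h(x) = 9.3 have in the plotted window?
1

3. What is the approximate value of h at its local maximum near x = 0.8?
1.5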